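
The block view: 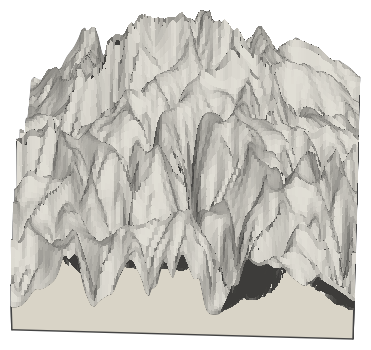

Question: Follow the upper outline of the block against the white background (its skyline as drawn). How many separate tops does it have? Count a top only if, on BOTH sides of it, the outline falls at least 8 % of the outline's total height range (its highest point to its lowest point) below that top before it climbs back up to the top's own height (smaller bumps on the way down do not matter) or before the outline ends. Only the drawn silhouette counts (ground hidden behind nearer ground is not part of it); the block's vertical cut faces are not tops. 2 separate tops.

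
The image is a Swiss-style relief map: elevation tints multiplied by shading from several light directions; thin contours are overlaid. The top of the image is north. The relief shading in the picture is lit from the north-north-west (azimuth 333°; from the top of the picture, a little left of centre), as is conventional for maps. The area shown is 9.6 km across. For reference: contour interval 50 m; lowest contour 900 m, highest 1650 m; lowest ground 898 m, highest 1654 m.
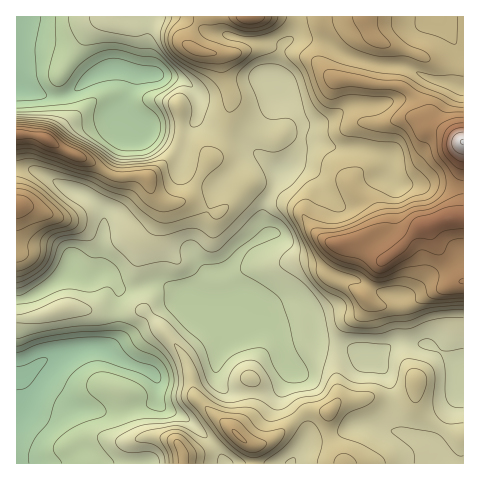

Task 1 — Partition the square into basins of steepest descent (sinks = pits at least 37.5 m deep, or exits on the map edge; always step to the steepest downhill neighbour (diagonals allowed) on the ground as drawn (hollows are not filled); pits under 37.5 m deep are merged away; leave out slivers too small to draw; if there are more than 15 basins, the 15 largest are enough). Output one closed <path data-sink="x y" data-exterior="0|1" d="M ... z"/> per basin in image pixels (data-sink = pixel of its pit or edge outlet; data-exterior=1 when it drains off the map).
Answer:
<path data-sink="17 375" data-exterior="1" d="M463 16l-257 0-9 6-7 16 0 8 5 4 22 3 3 3 12 41-11 48-16 22-14 27-8 7 35 12 30-30 8 0 16 7 25 16 13 21 11 11 13 6 23-3 15 14 12 5-5 5-6 15-9 15 3 6-3 10-19 14-8 17-1 27 2 30-9 13 0 20 8 21 9 11 118-1z"/><path data-sink="68 274" data-exterior="0" d="M108 172l-21 32-16 13-11 1-28-11-16 0 0 111 13 0 12-2 23-8 19 1 19 5 43-3 23 24 17 23 11 40 46 42 10 5 19-4 29-26 8-5 21 2 9-13-2-30 2-32 7-12 19-14 3-9-3-7 9-15 6-15 5-5-12-5-15-14-23 3-13-6-11-11-13-21-25-16-16-7-8 0-27 29-6 1-27-11-22 1-6-3-7-7-4-14-4-3-27 1z"/><path data-sink="17 85" data-exterior="1" d="M204 16l-187 0-1 117 27 4 17 11 31 14 22 14 32 0 4 3 1 9 5 8 7 6 17 1 6-3 6-6 14-27 16-22 11-48-12-41-3-3-22-3-5-4 1-12 6-12z"/><path data-sink="291 463" data-exterior="1" d="M319 410l-11 0-4 3-33 28-19 4 2 18 90 1-14-27-1-25z"/>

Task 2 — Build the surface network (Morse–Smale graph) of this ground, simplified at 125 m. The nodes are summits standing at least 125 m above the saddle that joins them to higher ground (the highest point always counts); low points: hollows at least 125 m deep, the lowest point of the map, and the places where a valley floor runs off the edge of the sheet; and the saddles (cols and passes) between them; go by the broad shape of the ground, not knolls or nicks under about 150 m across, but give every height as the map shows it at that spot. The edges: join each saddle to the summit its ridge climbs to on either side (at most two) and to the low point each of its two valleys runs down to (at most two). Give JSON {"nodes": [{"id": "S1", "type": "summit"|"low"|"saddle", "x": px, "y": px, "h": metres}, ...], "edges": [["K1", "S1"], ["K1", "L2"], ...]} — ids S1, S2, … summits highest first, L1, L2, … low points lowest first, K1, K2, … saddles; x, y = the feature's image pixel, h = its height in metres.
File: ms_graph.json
{"nodes": [
{"id": "S1", "type": "summit", "x": 463, "y": 143, "h": 1654},
{"id": "S2", "type": "summit", "x": 47, "y": 139, "h": 1491},
{"id": "S3", "type": "summit", "x": 249, "y": 17, "h": 1444},
{"id": "S4", "type": "summit", "x": 17, "y": 207, "h": 1435},
{"id": "S5", "type": "summit", "x": 238, "y": 437, "h": 1354},
{"id": "S6", "type": "summit", "x": 183, "y": 455, "h": 1317},
{"id": "L1", "type": "low", "x": 22, "y": 375, "h": 898},
{"id": "L2", "type": "low", "x": 18, "y": 85, "h": 919},
{"id": "K1", "type": "saddle", "x": 17, "y": 168, "h": 1224},
{"id": "K2", "type": "saddle", "x": 224, "y": 137, "h": 1184},
{"id": "K3", "type": "saddle", "x": 213, "y": 445, "h": 1160},
{"id": "K4", "type": "saddle", "x": 405, "y": 343, "h": 1109}],
"edges": [["K1", "S2"], ["K1", "S4"], ["K1", "L1"], ["K2", "S2"], ["K2", "S3"], ["K2", "L1"], ["K2", "L2"], ["K3", "S5"], ["K3", "S6"], ["K3", "L1"], ["K4", "S1"], ["K4", "S5"], ["K4", "L1"]]}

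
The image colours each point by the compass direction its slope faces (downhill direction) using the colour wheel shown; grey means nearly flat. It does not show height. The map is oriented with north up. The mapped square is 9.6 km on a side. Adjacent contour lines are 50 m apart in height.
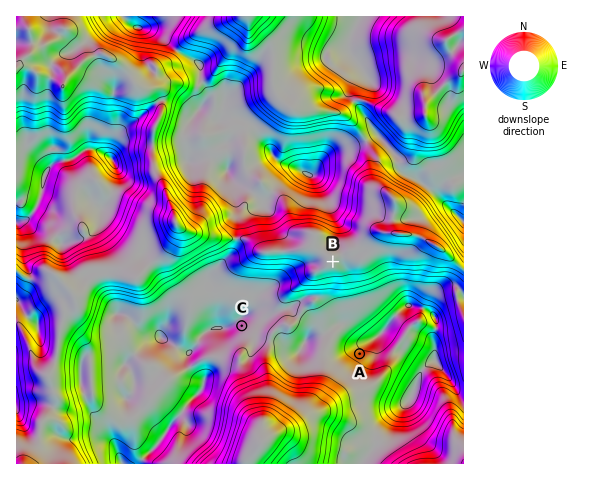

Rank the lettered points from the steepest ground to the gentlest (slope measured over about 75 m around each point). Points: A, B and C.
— A C B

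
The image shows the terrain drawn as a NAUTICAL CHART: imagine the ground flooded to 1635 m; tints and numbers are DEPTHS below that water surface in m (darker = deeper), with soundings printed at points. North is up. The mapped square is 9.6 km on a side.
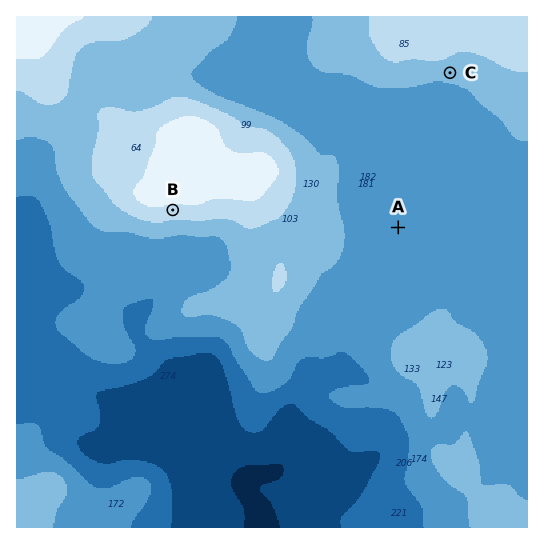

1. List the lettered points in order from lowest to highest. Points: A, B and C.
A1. A C B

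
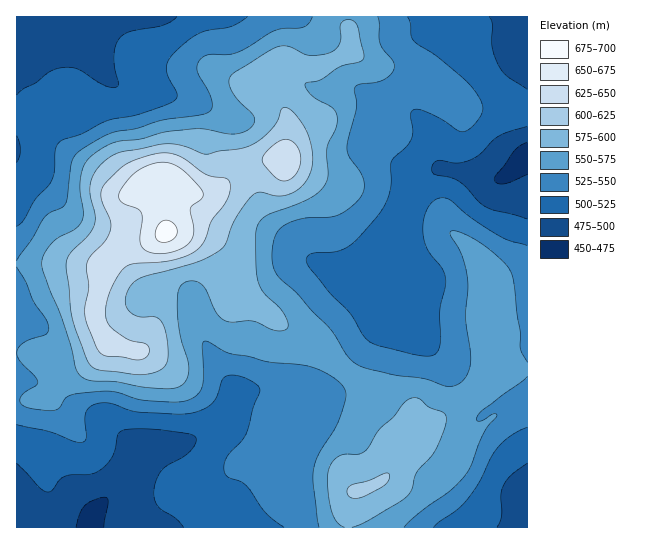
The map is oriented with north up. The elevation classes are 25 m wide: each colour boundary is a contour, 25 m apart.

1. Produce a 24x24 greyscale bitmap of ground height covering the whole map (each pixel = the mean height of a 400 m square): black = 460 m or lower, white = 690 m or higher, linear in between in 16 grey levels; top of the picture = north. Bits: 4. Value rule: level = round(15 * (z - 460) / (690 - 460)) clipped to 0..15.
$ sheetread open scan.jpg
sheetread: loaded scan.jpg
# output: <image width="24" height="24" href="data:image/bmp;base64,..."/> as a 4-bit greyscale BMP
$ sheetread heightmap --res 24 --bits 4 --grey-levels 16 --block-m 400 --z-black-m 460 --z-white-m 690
<image width="24" height="24" href="data:image/bmp;base64,Qk2WAQAAAAAAAHYAAAAoAAAAGAAAABgAAAABAAQAAAAAACABAAATCwAAEwsAABAAAAAAAAAAAAAAABEREQAiIiIAMzMzAERERABVVVUAZmZmAHd3dwCIiIgAmZmZAKqqqgC7u7sAzMzMAN3d3QDu7u4A////ACIhEiM0REV4h2VDMiIhEjM0RFV5mHZUMjMzIiM0RVV4mYdlMjNEMiI0RVVniJh2Q0RUMiMzRVVXeIh2VGZURFVERVVWd4h2ZWZmZ3dkRFVWZ3dmZmZ5qph1VWZmZVVWZmZ6u6hmZ3d1VERWZlaLuqhnd4dlRERWdlebqZh4iHZURERXdmibuZiIh2VERERXdmibu7qZh1RERERXZWeKvO7Kh1VUREVmVEZ5vN3KmHZlVDVUM0Vpzd3LqZh2VDRDIjRpvN3LqrqHVDMyETRXmruZqrqGVEMzITRFZ3iIiamGVUREMjMzRFVmeJmHVURUQzMzMzRXiIh2ZVVUMyMyM0VneIiHdlVEMiIiIzRVZ3d4dVRDMiIhIjNERWZ4dUQzIg=="/>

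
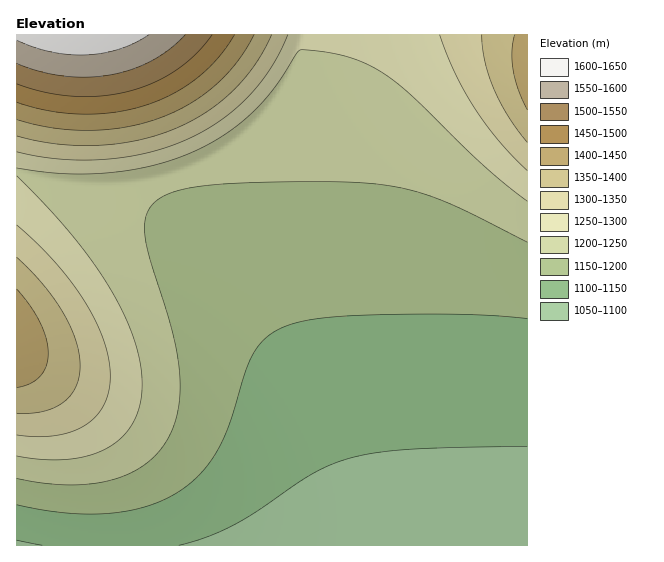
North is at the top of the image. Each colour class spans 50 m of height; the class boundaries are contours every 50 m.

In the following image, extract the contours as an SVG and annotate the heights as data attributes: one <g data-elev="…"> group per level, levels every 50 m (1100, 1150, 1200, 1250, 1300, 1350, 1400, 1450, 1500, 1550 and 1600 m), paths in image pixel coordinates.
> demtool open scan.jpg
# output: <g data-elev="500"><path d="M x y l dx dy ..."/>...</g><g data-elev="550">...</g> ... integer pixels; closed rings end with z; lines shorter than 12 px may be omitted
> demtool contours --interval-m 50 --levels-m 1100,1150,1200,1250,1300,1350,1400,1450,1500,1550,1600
<g data-elev="1100"><path d="M179 545l27-8 25-11 25-14 55-38 19-9 19-7 26-5 34-4 118-3"/><path d="M17 540l25 5"/></g><g data-elev="1150"><path d="M17 505l49 8 44 0 20-3 19-4 16-7 15-8 22-19 18-25 10-26 17-53 8-18 14-14 18-10 34-8 53-3 91-1 62 5"/></g><g data-elev="1200"><path d="M17 478l26 5 24 2 23-1 21-4 19-7 16-9 13-12 10-15 6-14 4-18 1-18-1-20-8-40-23-75-4-24 2-11 4-9 7-8 9-5 28-8 45-4 91-1 53 3 30 6 28 9 30 14 56 28"/></g><g data-elev="1250"><path d="M17 456l26 4 26-1 21-4 19-8 14-11 11-15 6-17 2-20-2-21-6-24-10-24-14-27-18-27-21-27-25-28-29-30"/><path d="M17 168l45 6 44-1 43-7 38-12 33-17 29-21 24-27 25-38 5-1 24 2 22 5 18 7 19 11 28 23 72 70 41 33"/></g><g data-elev="1300"><path d="M17 435l20 2 18-1 16-4 14-7 11-9 8-11 5-13 1-16-1-17-5-18-8-18-11-20-13-20-17-20-38-38"/><path d="M17 152l42 7 44 0 43-6 39-13 33-18 29-24 24-30 17-33"/><path d="M440 35l14 37 21 36 24 33 28 30"/></g><g data-elev="1350"><path d="M17 413l26-2 11-3 9-6 8-7 5-8 3-11 1-11-4-25-13-28-20-28-26-27"/><path d="M17 136l38 8 40 1 40-4 36-11 32-16 29-22 22-27 18-30"/><path d="M482 35l3 26 8 27 15 28 19 26"/></g><g data-elev="1400"><path d="M17 388l13-4 10-8 6-11 2-12-2-14-6-16-10-18-13-16"/><path d="M17 119l36 9 36 2 36-3 33-8 31-15 26-19 22-23 17-27"/><path d="M515 35l-3 17 1 19 6 20 8 19"/></g><g data-elev="1450"><path d="M17 102l32 9 32 3 32-1 30-7 28-11 25-16 21-20 17-24"/></g><g data-elev="1500"><path d="M17 84l28 8 28 4 28 0 26-4 26-9 22-12 20-16 17-20"/></g><g data-elev="1550"><path d="M17 63l22 8 24 5 24 1 23-2 21-5 20-9 18-12 16-14"/></g><g data-elev="1600"><path d="M17 40l17 7 17 5 18 2 17 1 17-2 16-4 16-6 14-8"/></g>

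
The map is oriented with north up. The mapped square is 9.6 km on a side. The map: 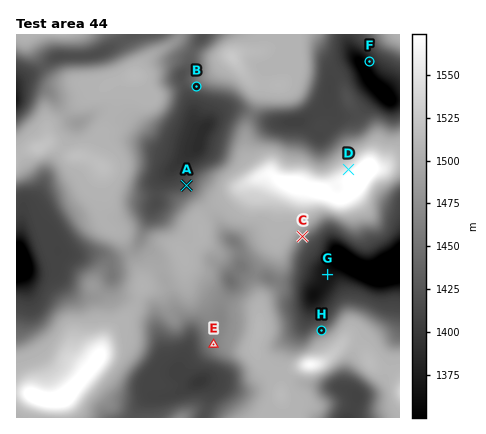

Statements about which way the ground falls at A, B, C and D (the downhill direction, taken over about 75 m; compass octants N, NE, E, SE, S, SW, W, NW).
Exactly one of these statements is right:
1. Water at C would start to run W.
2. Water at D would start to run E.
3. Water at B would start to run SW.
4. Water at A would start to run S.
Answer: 3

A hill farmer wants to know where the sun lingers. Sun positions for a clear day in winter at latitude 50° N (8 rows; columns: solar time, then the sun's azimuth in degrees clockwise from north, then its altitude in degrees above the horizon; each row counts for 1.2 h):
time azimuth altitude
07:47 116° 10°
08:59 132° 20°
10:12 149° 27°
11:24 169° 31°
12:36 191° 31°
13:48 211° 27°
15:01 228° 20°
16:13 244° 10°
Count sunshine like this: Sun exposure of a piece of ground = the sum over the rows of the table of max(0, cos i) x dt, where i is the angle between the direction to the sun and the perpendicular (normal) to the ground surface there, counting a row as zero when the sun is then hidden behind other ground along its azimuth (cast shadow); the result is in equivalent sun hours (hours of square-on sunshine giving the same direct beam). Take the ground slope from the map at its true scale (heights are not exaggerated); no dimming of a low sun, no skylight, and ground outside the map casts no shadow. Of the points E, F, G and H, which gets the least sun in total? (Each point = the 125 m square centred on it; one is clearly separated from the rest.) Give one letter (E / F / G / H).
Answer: H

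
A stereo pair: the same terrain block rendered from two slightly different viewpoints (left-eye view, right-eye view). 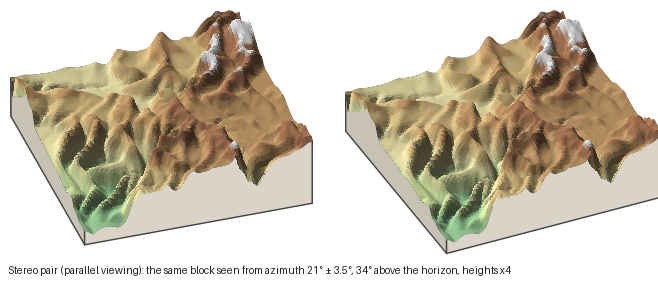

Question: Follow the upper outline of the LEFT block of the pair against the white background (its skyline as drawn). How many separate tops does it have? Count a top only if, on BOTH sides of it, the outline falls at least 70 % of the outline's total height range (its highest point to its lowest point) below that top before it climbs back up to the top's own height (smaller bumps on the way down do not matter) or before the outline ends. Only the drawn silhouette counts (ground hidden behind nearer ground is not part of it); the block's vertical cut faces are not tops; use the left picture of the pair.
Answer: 0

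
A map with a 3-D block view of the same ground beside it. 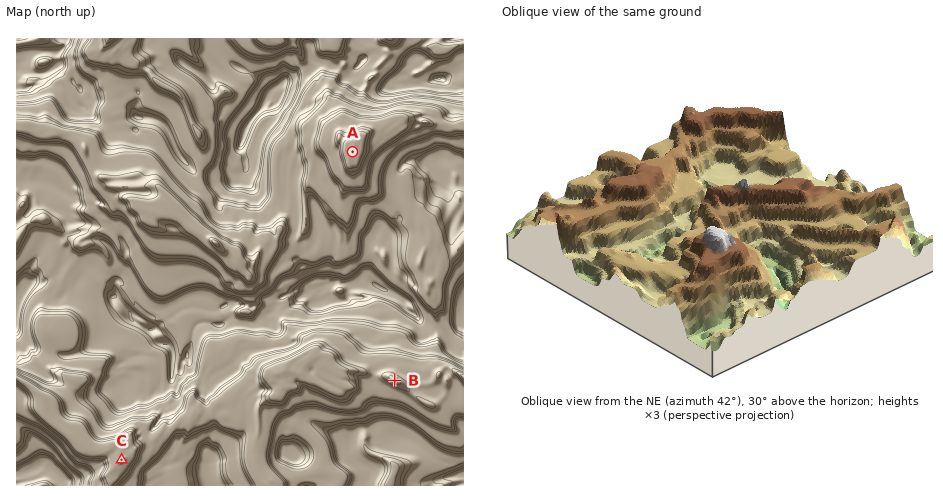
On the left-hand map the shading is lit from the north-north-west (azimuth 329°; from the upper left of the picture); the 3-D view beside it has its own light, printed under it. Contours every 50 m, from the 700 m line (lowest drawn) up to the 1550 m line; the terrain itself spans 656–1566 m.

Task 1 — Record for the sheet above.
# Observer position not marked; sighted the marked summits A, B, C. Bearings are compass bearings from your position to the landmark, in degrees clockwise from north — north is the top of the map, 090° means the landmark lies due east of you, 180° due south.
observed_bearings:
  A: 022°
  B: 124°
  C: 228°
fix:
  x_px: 289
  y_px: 309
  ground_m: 960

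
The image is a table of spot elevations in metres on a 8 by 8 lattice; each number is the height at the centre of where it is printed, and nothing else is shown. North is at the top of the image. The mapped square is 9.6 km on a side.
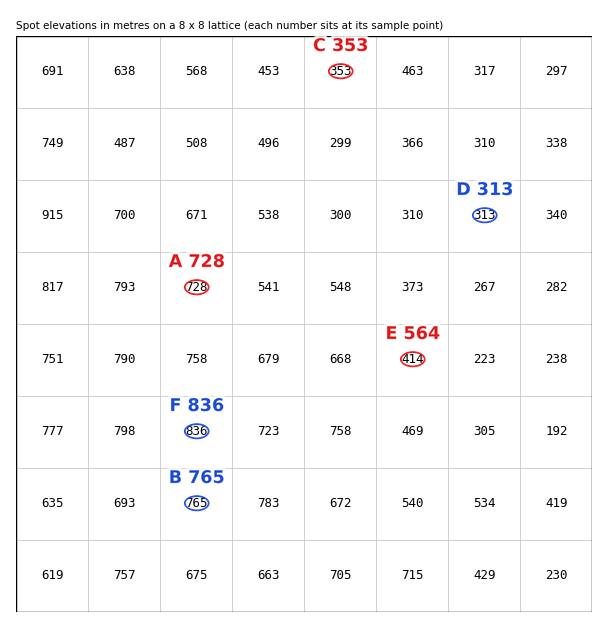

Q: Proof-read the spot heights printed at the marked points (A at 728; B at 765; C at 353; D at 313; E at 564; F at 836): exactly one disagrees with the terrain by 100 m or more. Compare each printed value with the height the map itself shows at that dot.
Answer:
E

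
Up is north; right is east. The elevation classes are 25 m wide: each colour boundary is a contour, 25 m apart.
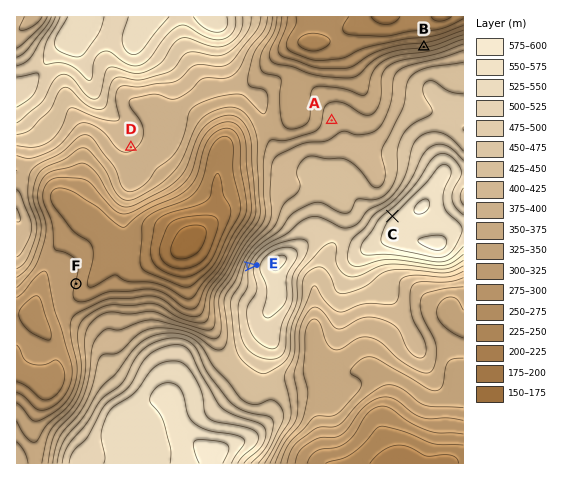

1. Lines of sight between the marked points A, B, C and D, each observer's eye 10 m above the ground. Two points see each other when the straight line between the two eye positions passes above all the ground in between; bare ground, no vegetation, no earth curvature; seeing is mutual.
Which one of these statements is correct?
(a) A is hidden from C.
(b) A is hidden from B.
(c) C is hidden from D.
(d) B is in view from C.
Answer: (b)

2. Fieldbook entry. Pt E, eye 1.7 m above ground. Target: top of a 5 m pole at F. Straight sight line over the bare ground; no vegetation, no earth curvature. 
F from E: seen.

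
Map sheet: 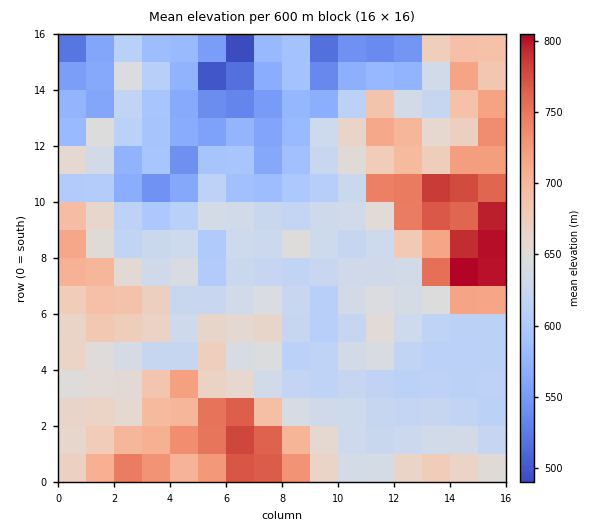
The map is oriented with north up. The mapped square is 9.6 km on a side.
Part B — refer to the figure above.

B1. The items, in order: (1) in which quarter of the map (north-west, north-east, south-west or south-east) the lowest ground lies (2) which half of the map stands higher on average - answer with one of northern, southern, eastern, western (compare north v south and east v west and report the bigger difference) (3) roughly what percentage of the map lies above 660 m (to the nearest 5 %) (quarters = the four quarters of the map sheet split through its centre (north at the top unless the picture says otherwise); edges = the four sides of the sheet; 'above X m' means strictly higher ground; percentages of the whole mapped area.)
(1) The lowest point lies in the north-west quarter of the map.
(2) The southern half stands higher on average than the northern half.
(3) About 35 % of the map lies above 660 m.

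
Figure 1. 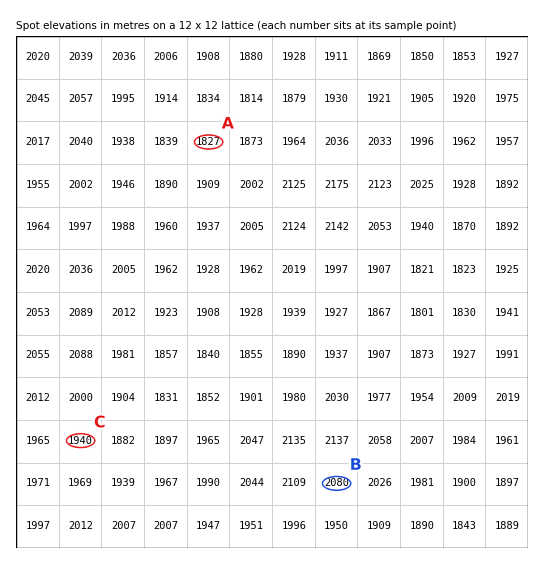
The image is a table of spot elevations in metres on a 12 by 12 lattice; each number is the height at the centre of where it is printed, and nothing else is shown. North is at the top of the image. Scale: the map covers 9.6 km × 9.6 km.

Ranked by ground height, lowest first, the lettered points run A C B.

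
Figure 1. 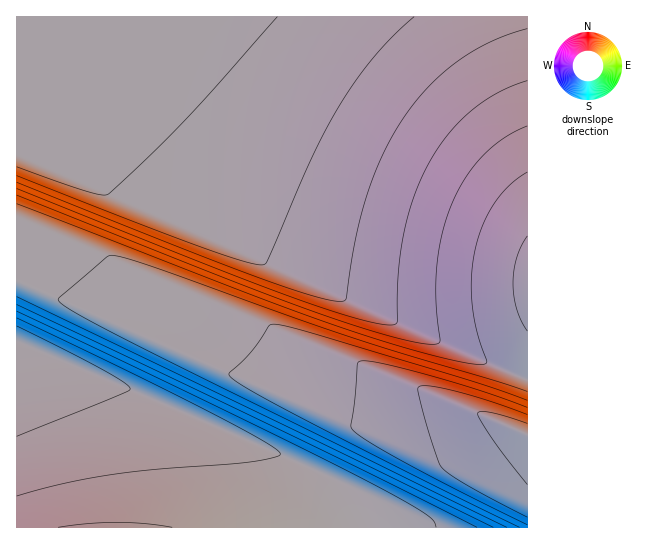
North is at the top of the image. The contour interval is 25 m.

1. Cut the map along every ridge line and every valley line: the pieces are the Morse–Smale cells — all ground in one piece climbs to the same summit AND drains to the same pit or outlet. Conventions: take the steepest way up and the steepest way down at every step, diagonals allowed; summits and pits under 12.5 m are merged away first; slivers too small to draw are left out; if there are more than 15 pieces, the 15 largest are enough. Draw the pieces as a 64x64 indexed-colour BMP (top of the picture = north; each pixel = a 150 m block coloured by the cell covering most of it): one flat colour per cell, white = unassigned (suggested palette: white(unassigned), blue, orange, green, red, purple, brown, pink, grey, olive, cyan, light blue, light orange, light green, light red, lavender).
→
<image width="64" height="64" href="data:image/bmp;base64,Qk12CAAAAAAAAHYAAAAoAAAAQAAAAEAAAAABAAQAAAAAAAAIAAATCwAAEwsAABAAAAAAAAAA////ALR3HwAOf/8ALKAsACgn1gC9Z5QAS1aMAMJ34wB/f38AIr28AM++FwDox64AeLv/AIrfmACWmP8A1bDFAEREREREREREREREREREREREREQzMzMzMzMzMzMzMzMzRERERERERERERERERERERERERDMzMzMzMzMzMzMzMzNEREREREREREREREREREREREREMzMzMzMzMzMzMzMzM0REREREREREREREREREREREREQzMzMzMzMzMzMzMzMzRERERERERERERERERERERERERDMzMzMzMzMzMzMzMzNERERERERERERERERERERERERDMzMzMzMzMzMzMzMzM0REREREREREREREREREREREREMzMzMzMzMzMzMzMzMzREREREREREREREREREREREREMzMzMzMzMzMzMzMzMzNERERERERERERERERERERERDMzMzMzMzMzMzMzMzMzM0REREREREREREREREREREQzMzMzMzMzMzMzMzMzMzMzREREREREREREREREREREMzMzMzMzMzMzMzMzMzMzMzNERERERERERERERERERDMzMzMzMzMzMzMzMzMzMzMzM0REREREREREREREREMzMzMzMzMzMzMzMzMzMzMzMzMiRERERERERERERERDMzMzMzMzMzMzIiIiMzMzMzMzIiJEREREREREREREQzMzMzMzMzMzMiIiIiIiIjMzMiIiIkRERERERERERDMzMzMzMzMzMyIiIiIiIiIiIiIiIiIiREREREREREQzMzMzMzMzMzIiIiIiIiIiIiIiIiIiIiJEREREREREMzMzMzMzMzMyIiIiIiIiIiIiIiIiIiIiIkREREREQzMzMzMzMzMzMiIiIiIiIiIiIiIiIiIiIiIiREREREMzMzMzMzMzMyIiIiIiIiIiIiIiIiIiIiIiIhFERERDMzMzMzMzMzMiIiIiIiIiIiIiIiIiIiIiIiEREUREMzMzMzMzMzMzIiIiIiIiIiIiIiIiIiIiIiIhERERRDMzMzMzMzMzMyIiIiIiIiIiIiIiIiIiIiIiIREREREzMzMzMzMzMzIiIiIiIiIiIiIiIiIiIiIiIhERERERETMzMzMzMzMyIiIiIiIiIiIiIiIiIiIiIiIRERERERERMzMzMzMzMiIiIiIiIiIiIiIiIiIiIiIiEREREREREREzMzMzMyIiIiIiIiIiIiIiIiIiIiIiIhERERERERERETMzMzMiIiIiIiIiIiIiIiIiIiIiIiIRERERERERERERMzMzIiIiIiIiIiIiIiIiIiIiIiIiEREREREREREREREzMyIiIiIiIiIiIiIiIiIiIiIiIRERERERERERERERETIiIiIiIiIiIiIiIiIiIiIiIiERERERERERERERERERIiIiIiIiIiIiIiIiIiIiIiIhEREREREREREREREREREiIiIiIiIiIiIiIiIiIiIiIRERERERERERERERERERESIiIiIiIiIiIiIiIiIiIiERERERERERERERERERERERIiIiIiIiIiIiIiIiIiIhEREREREREREREREREREREREiIiIiIiIiIiIiIiIiIhERERERERERERERERERERERESIiIiIiIiIiIiIiIiIRERERERERERERERERERERERERIiIiIiIiIiIiIiIiIREREREREREREREREREREREREREiIiIiIiIiIiIiIiIRERERERERERERERERERERERERESIiIiIiIiIiIiIiERERERERERERERERERERERERERERIiIiIiIiIiIiIiEREREREREREREREREREREREREREREiIiIiIiIiIiIiERERERERERERERERERERERERERERESIiIiIiIiIiIiERERERERERERERERERERERERERERERIiIiIiIiIiIiEREREREREREREREREREREREREREREREiIiIiIiIiIiERERERERERERERERERERERERERERERESIiIiIiIiIiERERERERERERERERERERERERERERERERIiIiIiIiIiEREREREREREREREREREREREREREREREREiIiIiIiIiERERERERERERERERERERERERERERERERESIiIiIiIiERERERERERERERERERERERERERERERERERIiIiIiIiEREREREREREREREREREREREREREREREREREiIiIiIiERERERERERERERERERERERERERERERERERESIiIiIiIRERERERERERERERERERERERERERERERERERIiIiIiIREREREREREREREREREREREREREREREREREREiIiIiIRERERERERERERERERERERERERERERERERERESIiIiIRERERERERERERERERERERERERERERERERERERIiIiIREREREREREREREREREREREREREREREREREREREiIiIRERERERERERERERERERERERERERERERERERERESIiIRERERERERERERERERERERERERERERERERERERERIiIREREREREREREREREREREREREREREREREREREREREiIhERERERERERERERERERERERERERERERERERERERESIhERERERERERERERERERERERERERERERERERERERERIhEREREREREREREREREREREREREREREREREREREREREhERERERERERERERERERERERERERERERERERERERERERERERERERERERERERERERERERERERERERERERERERER"/>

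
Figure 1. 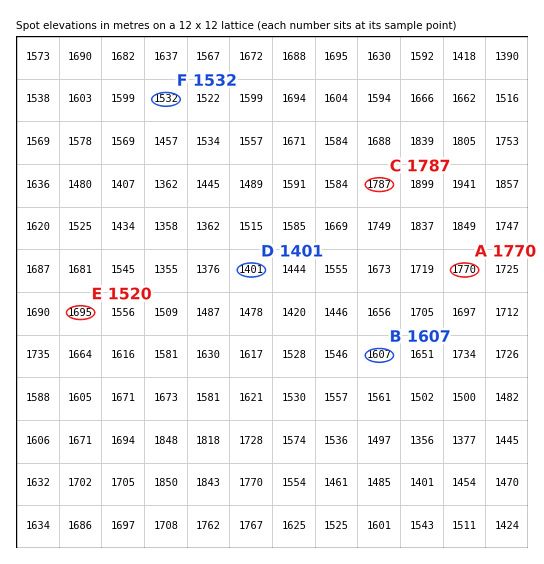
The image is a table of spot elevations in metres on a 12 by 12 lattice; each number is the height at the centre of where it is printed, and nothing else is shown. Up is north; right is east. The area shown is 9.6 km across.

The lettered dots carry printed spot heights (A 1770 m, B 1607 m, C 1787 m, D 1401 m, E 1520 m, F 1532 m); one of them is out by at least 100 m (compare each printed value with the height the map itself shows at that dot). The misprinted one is E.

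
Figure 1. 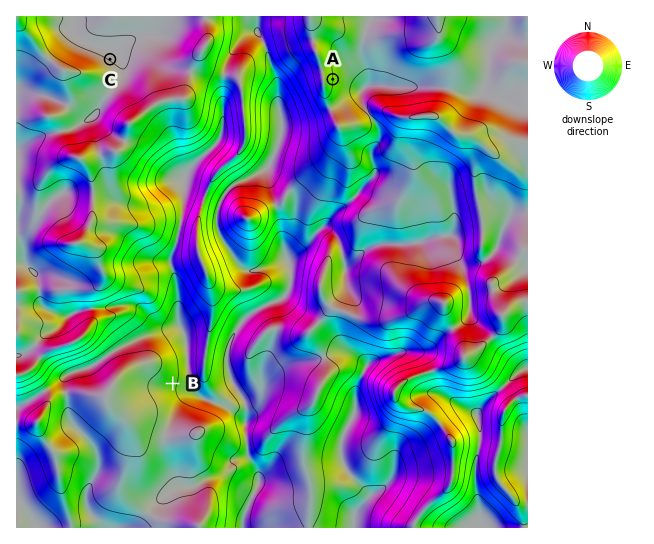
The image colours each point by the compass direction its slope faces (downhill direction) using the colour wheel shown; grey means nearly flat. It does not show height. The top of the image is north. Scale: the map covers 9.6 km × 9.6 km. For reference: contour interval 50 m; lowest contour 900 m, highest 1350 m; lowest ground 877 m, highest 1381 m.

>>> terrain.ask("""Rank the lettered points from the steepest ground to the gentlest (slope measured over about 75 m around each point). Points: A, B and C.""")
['A', 'B', 'C']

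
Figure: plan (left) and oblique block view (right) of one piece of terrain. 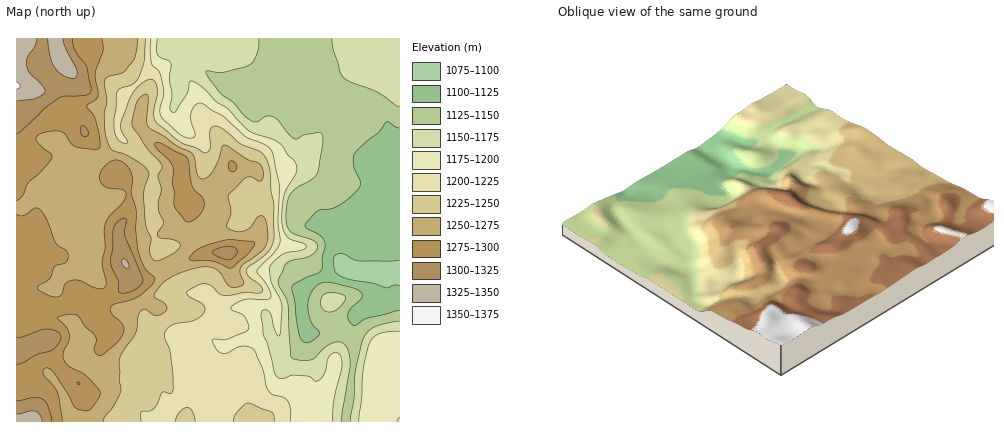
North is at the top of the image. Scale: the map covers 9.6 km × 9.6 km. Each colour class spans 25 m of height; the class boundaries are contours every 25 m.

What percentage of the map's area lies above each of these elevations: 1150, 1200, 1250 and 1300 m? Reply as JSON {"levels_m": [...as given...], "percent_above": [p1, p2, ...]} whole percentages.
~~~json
{"levels_m": [1150, 1200, 1250, 1300], "percent_above": [77, 59, 38, 6]}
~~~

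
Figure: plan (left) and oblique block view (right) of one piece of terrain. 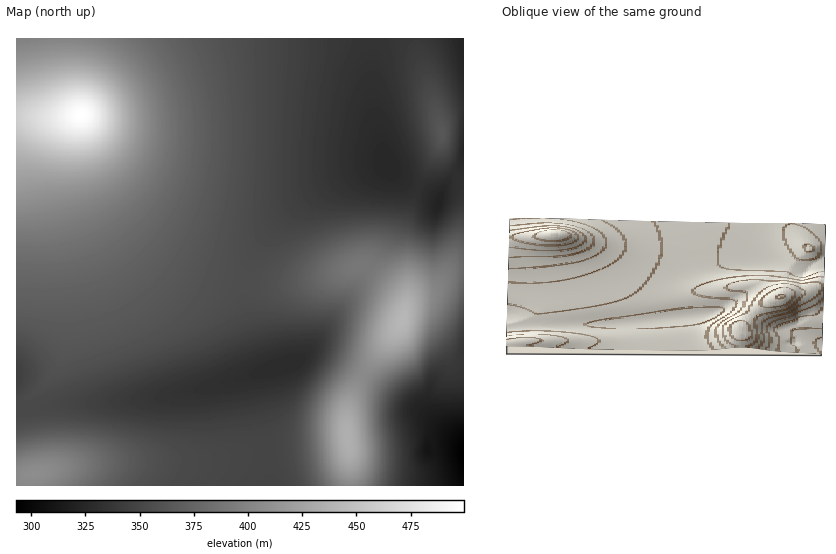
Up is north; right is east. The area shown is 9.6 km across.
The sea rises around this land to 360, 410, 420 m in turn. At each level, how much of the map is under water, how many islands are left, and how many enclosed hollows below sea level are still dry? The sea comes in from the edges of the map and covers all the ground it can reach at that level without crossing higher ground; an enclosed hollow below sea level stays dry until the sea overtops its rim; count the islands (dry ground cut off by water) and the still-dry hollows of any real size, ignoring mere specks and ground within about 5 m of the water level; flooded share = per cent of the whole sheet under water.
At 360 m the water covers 51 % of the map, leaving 0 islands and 0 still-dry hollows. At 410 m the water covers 89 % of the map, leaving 2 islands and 0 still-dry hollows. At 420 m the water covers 92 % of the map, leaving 2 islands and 0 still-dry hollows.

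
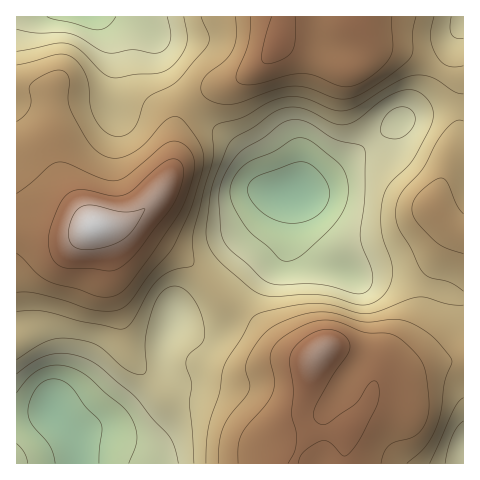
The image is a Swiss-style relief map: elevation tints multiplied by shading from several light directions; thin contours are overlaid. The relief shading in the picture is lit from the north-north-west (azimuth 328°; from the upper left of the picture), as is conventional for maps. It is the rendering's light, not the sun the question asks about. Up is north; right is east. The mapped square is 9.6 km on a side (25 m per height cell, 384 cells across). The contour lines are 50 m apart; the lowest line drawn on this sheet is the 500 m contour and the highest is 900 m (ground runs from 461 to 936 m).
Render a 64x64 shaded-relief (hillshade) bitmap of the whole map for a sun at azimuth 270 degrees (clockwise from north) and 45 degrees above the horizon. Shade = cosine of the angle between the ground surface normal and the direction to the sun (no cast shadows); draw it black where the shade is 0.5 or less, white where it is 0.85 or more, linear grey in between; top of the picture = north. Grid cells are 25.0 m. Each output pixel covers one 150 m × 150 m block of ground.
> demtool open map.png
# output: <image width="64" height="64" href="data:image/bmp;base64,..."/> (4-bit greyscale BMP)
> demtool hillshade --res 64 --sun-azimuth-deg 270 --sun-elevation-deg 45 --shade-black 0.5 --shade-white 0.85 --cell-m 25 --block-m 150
<image width="64" height="64" href="data:image/bmp;base64,Qk12CAAAAAAAAHYAAAAoAAAAQAAAAEAAAAABAAQAAAAAAAAIAAATCwAAEwsAABAAAAAAAAAAAAAAABEREQAiIiIAMzMzAERERABVVVUAZmZmAHd3dwCIiIgAmZmZAKqqqgC7u7sAzMzMAN3d3QDu7u4A////AHd2ZmeKvMu6qqqrvN7u7cu6qqqpiImamHdmZmdlVERWd2ZmeJq8y7qqqqu83u7ty7qqqqmYiZmYh2Znd3VDM1Z3ZmZ4mru7uqu6q7zd7u3LuqqqqpmZmZmHZneIdUIiRXdmZ3iau7u7u7u7vM3u7cu6qqqqmZmZmYd3eIh2QhI0ZmZ3iZqru7u7u7u7zd7dzLuqqqqZmZmZh3d4iIZCETRmZniZqqq7u8zLu7vM3d3Mu7uqqpmZmZmId3iIhkIRNGZniZqqqqu7zMu6qrzN3My7u7uqmZmZmZiIiIiHUyI0VWeJqrqqq7vMzLqqq8zMy7u7u7qZiJmZmYiIiIdTIkVVV4mru7u7u8zLqpmrvMzLu7zMupmIiZmZmIiIh1QzVkVWiau7u7u7zMupmaq8zLu7vMzLqYiImqmYiIiHVDRWRFaJq7u7u7u7upmZqrzMu7u8zMuph3iaqpiIiIdURWdEVnmru7vMy7qpmZmqu8zLu7zNzLmHd4mqmYiIdlVFd0RGeaq7u8zLqZiJmqq7zMu7vM3cuodniaqZiIh2ZVZ4REV4mqu7zMuoiImqqqvMzLu8zNy6l2Z4mqmIh3ZmZ4hUVWiaqru8upd3iaqqq7zMzMzMzMuYZmeZmYiHdmZniVVWeImqq7u6h2eJqqqqvMzMzMzMy6h2Z4mZiHd2ZneJZmZ4iZqqu6l2Zomqqqq7zMzMzMzLqYZmeJmId3dnd4l3d3iJmaqqqXZWeaqqqqu8zMzMzMu6h2ZniYh3d3d3iIiIiJmZmqqYdVV4qruqqrvMzMu7u7qHZWeJiHd3d3iImIiJmZmZqphlRWiau7uqq7zLu7u7qYZVV4mYd3d3iIiZmZmaqZmZh2RFZ5q8y6qqq7u6qqqpdlRXiZmIiIiIiJmZmqqqqZh2VDRXmrzLqpmqqqqqqZh2VFeaqpiIiIiJiJmaqqqpmHZDM1eavMupmZmZmZmZh2VVaKu6qZiIiZmJmaqqqqmYdUMjV5q8y6mIh4iJmZiHZlZ5q8u6mZiZmZmaqqqqqph1MiNGiry6mId2Z4iZiId2Z4q8zLqpmZmZmaqqqZqqmHVCI0aKu6mHdmZmeJmYiHd4m8zMu6qZmZqqq7qpmZqYdkMjRomqmHdmZWZ4mZmIiImrzMzLuqmZqqq7uqmZmZmGVDNGeJmHZmZmZniZmZmImavMzMu7qpmqqru7qZmZmIdUM0V4iHZlZmZneJmZmZmau8zMzLuqqaqru7u6mYiIh2VERWd2ZVVmZ3eImZqqmZq7zMzMu7qqqaq7zLupiIiHZURFVmVUVWZ3d4iZmqqqqrvMzMzLuqqZqrvMy7qYiHdlRERFVERFZ3d4iJmaqqqqu8zMzMu7qpmqu8zMupiHd2VERERDNEVnd3iIiZqru7u7zMzMy7qpmaqrzMzLqYh3dlRDMzMzRWZ3d4iJmqu7u7zM3czLuqmZqqu8zMupiIh3ZUMyIiM1VmZ3eImaq7u7vM3d3MuqmYiqq7zMy5iIiIh2UyIREjRWZmd4iZqrzMzMzd3dy6qYd5qqvMy6mHiJmZdkIQABI0VmZ3iJmqvMzMzd3d3LqYdmmqq7y7qHeIqqqXUxAAASRVZniJmaq8zN3d3d3cuph2aaqqu7qYd4mru6hjEAAAI0VneImZq7zM3dzM3dzLmHZpmqqqqYd3iavMuXUgAAATRWd4iJmrvMzd3MzMzMuodmmaqqqZh3iJvMy6hjEAAAJFZ3iImau8zM3Mu7zMzKl3aZqqqZiHeIm7zMuXQgAAAjVneIiJq7u8zMu6u8zMuod5mqmZiHd4iavMy6hTEAACNWd3d4mru7vMy6qrvN3KmHmZmZmHd3iJq7zMqWQhARJFZ3d3iKu7u7u6qaq83cuYiamZmId3d4mrvMy5dDIiI0Vnd3d4q7u6qqqZmrzd26iKqpmYd2Zniau8zLl1QzNEVmZ3d3iru6qpmZmZrN3cqYqqmZh2ZmeJq7zMqXVERVZmZmZniau7qZiImZmr3dy5iqqpmHZVZ4mrvMupdlVmd3ZmZmeJq7uph3eIiavN3LmaqqmYdlVniau8y6mHZneHd2VVZ4mru6l3ZniJm83dupqqqZdlVWeJq7u7qYd3iIh3ZVVniau7qHZVZ4ibzdy6mqqph2VWZ4mqu7upmIiZmHdlVWeJq7uodVRWeJrM3LqaqqmHZVZ3iaq7uqqZmaqYh2VWZ4mru6h1Q0VomrzMupqqqYdlVmeJqqqqqqqqqqmHdmZniau6qXVDNFeKu8uqmqqpl2VVZ4mqqqqqu7u7qph3ZmeJqrqphlMzRnmru6maqqqYZVVniZqZmqu7u7u7qph2Z4maqqmHZENFaJqqqZqqqphlRFeJmZmau8zLu7u7qYd3iJqqqph2VERnmZmZmqqqmGVEVomZmZq8zMu7vMy6mHeImaqpmIdlRVeIiImZqqqYZERXiZmYmrzcy7u83cuph3iJmZmZmHZVVnd3iZmaqphlRGeJmYiavN3Lu7zd3LmHd3iZmZmYdlVWZmZ4mZmqmGVFaJmZiJq83cu7vN7duph3eJmZqZh2VVVVVniZmZmYdVZ4mpmZmrzdy7u83u3KmHd4maqpmHZVVVVVeIiImZh2Z4mqqZmavN3Lu7ze7cuYd3iZqqmYdlVVVVVniIiIiHd4mqqpmaq83cu6vN3dy5h3eJqqqYdmVWVVRWd3d3d3d3iru6qqq83dy6q83d3LqId4mqqph2ZmZlVEVn"/>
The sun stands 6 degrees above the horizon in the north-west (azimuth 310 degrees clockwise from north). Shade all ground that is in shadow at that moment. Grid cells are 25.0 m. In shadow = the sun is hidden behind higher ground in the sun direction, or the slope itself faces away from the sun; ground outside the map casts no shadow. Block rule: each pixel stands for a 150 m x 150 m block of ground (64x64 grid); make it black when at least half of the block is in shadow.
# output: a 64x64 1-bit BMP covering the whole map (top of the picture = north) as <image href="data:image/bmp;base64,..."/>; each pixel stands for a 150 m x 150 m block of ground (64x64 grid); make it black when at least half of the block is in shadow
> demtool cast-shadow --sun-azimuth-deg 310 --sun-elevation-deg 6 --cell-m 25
<image width="64" height="64" href="data:image/bmp;base64,Qk0+AgAAAAAAAD4AAAAoAAAAQAAAAEAAAAABAAEAAAAAAAACAAATCwAAEwsAAAIAAAAAAAAA////AAAAAAAAAAAAAAAA/wAAAAAAAAD/AAAAAAAAAP8AAAAAAAAAfwAAAAAAAAB/AAAAAAAAAD8AAAAAAAAAP3wAAAAAAAAf/4AAAAAAAB//gAAAAAAAH/+AAAAAAAAe/4AAAAAAAAz/gAAAAAAAAP+AAAAADgAA/wAAAAAOAAD/AAAAAAYAAH4AAAAAAAAAHAA/AAAAAAAAAH+AAAAAAAAA/8AAAAAAAAH/wAAAAAAAD//gAAAAAAAP/+AAAAAAAAf/4AAAAAAAA//gAAAAAAAD/+AAAAAAAAH/8HAAAAAAAf///AAAAAAA///8AAAAAAD///4AAAAAAP///gAAAAAA///+AAAAAAD///4AAAAAAH///gAAAAAAP//+AAAAAAAf//4AAAAAAA///gAAAAAAB///AAAAAAAD//8AAAAAAAP//8AAAAAAAf//4AAAAAAB///wAAAAAAD///AAAAAAAH//+AAAAAAAP//4AAAAAAAf//wAAAAAAAf//B+AAAAAA//8/8AAAAAD//n/4AAAAAP/+//gAAAAAf/z//AAAAAB//P/8AAAAAD/4//wAAAAAH/h/+AAAAAAP8D/4AAAAAAfgH/gAAAAAAcAH8AAAAAAAAAPgAAAAAAAAAcAAAAAAAAAAAAAAAAAAAAAGAAAAAAAAAA8AAAAAAAAAHwAAAAAAAAAfA=="/>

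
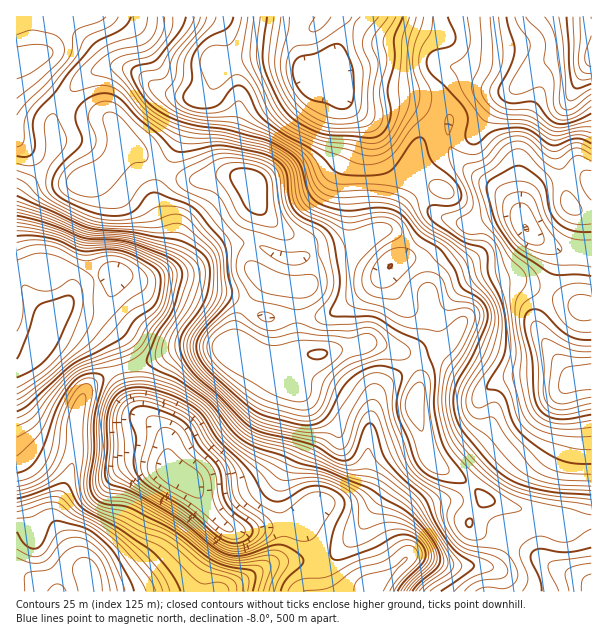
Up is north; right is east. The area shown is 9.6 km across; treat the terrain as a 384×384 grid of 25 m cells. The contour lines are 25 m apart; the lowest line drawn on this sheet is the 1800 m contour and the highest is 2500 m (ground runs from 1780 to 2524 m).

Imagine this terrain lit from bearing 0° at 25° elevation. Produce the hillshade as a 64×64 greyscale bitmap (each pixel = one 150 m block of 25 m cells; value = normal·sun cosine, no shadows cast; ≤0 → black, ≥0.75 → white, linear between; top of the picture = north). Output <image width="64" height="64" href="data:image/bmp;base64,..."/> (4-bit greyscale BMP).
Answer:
<image width="64" height="64" href="data:image/bmp;base64,Qk12CAAAAAAAAHYAAAAoAAAAQAAAAEAAAAABAAQAAAAAAAAIAAATCwAAEwsAABAAAAAAAAAAAAAAABEREQAiIiIAMzMzAERERABVVVUAZmZmAHd3dwCIiIgAmZmZAKqqqgC7u7sAzMzMAN3d3QDu7u4A////AImYd4iJmaqqqZmqu6l3ZmZmZniIis3u3MzMy7qZh3iZiZmIiJmaqqqqmqvMypdmZmZmZ3eJze7cy8y7qYiIiJmrupiZqqqru6qqve/+yYd3d3ZlVWes7tuqqqmId4iau7zLqaq7u7u7qqve///9uZmIh2VVVnq7mGZmZneImrvMu7uqq7y7zLurze////7bqqmYdVVVZnZUMzRWeJqru7uqqqu8zMzMzMze///+7dy6qZiHZmVUMiMzRWeJqqqqqpmZq83d3d3N3u/+3KqqqqqZmZh2ZUIRI0VniJmamZmqqZms3u7t3N7v/+2oZmeImZmZmYdlQiI1eIiIeIiZmZrLqrze/+3d7//+2oVERWeImZqph1RDNFeZmHd3iZmaq93MzM3v7u7//+25dVVVZmeImZh2VERFeJmYeImrvMzM7u3bu87v///+26h2ZmZmZmd2VVZVREVmeImavN3u7u3u7cuZrN7/7ty6mHd3d2ZURDIiNFVEMzRXirzd7u7u7szdypd5vd3MupiHd3d3ZlMhEAE0VUMzNGirzd3N3d3du7u6l2eaupmYd2ZmZlVlQyEAE1VVVERXmrzMu7u7u7uqqqqXZnmYiId2VURERERDIRElZ2ZlVomrzMuqqqqqq6qqmZh3eIh3h3ZUMyIiIiIiM0Z4d2Z4mrvLuqqrqqqqqqmZmIeIiId3dlQyIhERESNGZnh3Zniau7upq7u7u7u6qpmIiImZiHdmVDMhAAAAE1d3d3dmeJq7u6mru8zMu7uqmZh3iJmHZVREMyEREREjV4d3d2Z4mqu7qqq7zd3My7qqmHZniHZDMzMiERIiMzRXd2Z3ZniZqruqqqvN3d3Mu7qoZVVVQyIRERESMzRFVWZ3ZneIiImZqqqpqrzd3czMu7l1MyIRERAAABNFVmd3ZndmeJmYiIeJqqmZqrvMzd3My5ZCEAAREAABNGd4iIh2d3d4mqmHdmeaqZmJmqu83d3dyWMhEiIhABJGeImZh2ZmZmeKqodlVnmZmIiJmZrN3u/sl2VEMzIRJGeIiIiHZVVEVniql2VVZ4iIiId3iavN7+3LqYZVQzNXiIiIiHdlVDNFaJqXVVVmeImYdlWJmrzd3d3LqHdlVniImamZmZh2VFeImZhlVmd4mZdlRIiZqru8zMu6mIiZmZmru7u7u6mIiaqpmXZWZ4mZhlREeImZqqq6q7u6q7y6q8zMu8zczLu7u7qpl2VniZl2VVV4iZmZmqqqvMu83dy8y7u7vMzM3MzLuqqpdmeJmGZmZoiIiZmZqqvMy7zN3MupiJmZq7zNzLqpmqqYiJh3Znd3iHd4mYmqq7u7q7zMuXZmd3Z5q8zLqZmavMuqmHZ3iIiYdmeIiZqqqqqqqqqYZmZmZmeau7upmJm83cuXZ3iZmph2ZniJmqqpmaqZmId3d3h3d4mruqmZmavMyph3iaq7iHd3d4mZmYiJmZmHd3iZqpmIiJmqqqqqmru6mImaq7uIiId3eIh3ZWd3iHd4maq7qpmIeImqq7qqqZmZqqu7u3eIh1VWZUMiI1VmeImqqqqpmZh2eJmqqqqpiavMy7u6ZndkMiEQAAACNFVnmqqYiImZmHZWeJqrvLqZvN3LqZlUQyEAAAAAABJERFeJiHZ3iZmZhlVom83d3Lu83KmHdzIQAAAAAAABNFVEVndmZ4mquqqYdnm97t3MzMy6h2VVIQAAAAAAASRVVVVmZlVoq83MzMupq83cuqq7uphmVVUAAAAAESI0VmVVVmZmZoq97u3M3dzMu6l3eaqYh2ZVZxAAABNFVVZmZUVWd3d4mrze3dzd3dypdlZ5qYd3d3eJMzIjNVZ3d3dlRFZ3d4iZq8zdzM3dy5hlZ4mYdmd4iZpVVlVmd3iHdmZVZnd4iJmZvMzMzMzKmHiZqZdmZniaqVZ4iIiIiId2d3iHd4iZmZmru7zMu6mZmrqYdmZmd4mYVnmqqpmIiHeJqqmZq7y6qqqqq7u6mZmruYZWZ3ZmeIdWeau7qoiIiJq7u7zd7t3Luqqqu7qZmaqYZVZ3dmVndlZ4qruqmIiJq7zN3v///+3Mu7vMy6mZmYdlVmdmVVZUeIiZqpmYiZqrzN7v/////u3d3d3MupmZh2ZlVVREMzOImIiIiImZq8zN7v/////+7v/u3Mu6qZmIh2VDMzMhI4iIiIiIiavN3e7//+7u7u7u7u7curupmZmIZDIjMxETeIiIiIiavN3u7//tzMzd3d3MzLqZqqqYiIdkMjNEMiR2Z4mZmqvM3d3u3cuqq7zMy7q6qYiaqZiHdlRDRWZUNHZWeaq7vMzMu7uquqqqu7y6mZmYiImZiHdmZlVWeHZEdlVoqrzMzLqIiImqqqqru6mYiYiIiIiHd3iIh2d4h1R2ZWeKu8y6l3d3iaq7uqqqmZmImZmYd3d4iaqZh3iIZHdmVWiauphmd4iZmquqqZmImZiJmZh3d4iZqqqYeIhkh3ZVVniIdVV3iJmJmqmYh3iZiHiZmIiJmZmZmpmIiHaZiHZmZmZURWZneIiJmIh2Z4iHd4iImaqpmYiZmZiIiKqqmHdmVVVVVVVmd4iIh3ZmZ3iIiImaqqmZiIiJiIiZqqqph2VWZmZlVFZneIiId3ZmeJmZmaqZmYiIiIiIiImqqql2ZmZ3d3dlVmd4iIiIh3d5mqqqqZiIiIiHd3eIiJmZmHZmZniIiHZmd3iIiImYd3mqqqqZiIiIiId3d4iI"/>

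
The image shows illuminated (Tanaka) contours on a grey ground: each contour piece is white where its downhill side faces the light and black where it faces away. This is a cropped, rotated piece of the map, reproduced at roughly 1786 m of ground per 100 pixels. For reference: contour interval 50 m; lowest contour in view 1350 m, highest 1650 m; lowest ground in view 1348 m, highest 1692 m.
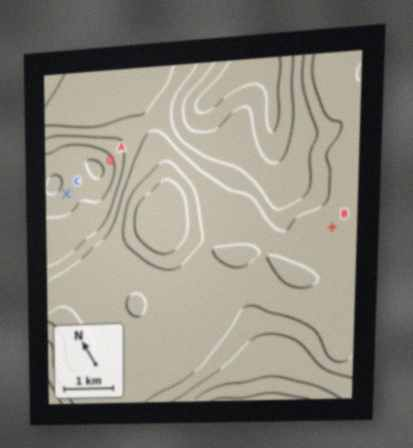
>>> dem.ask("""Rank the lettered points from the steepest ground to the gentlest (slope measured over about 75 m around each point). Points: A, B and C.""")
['A', 'C', 'B']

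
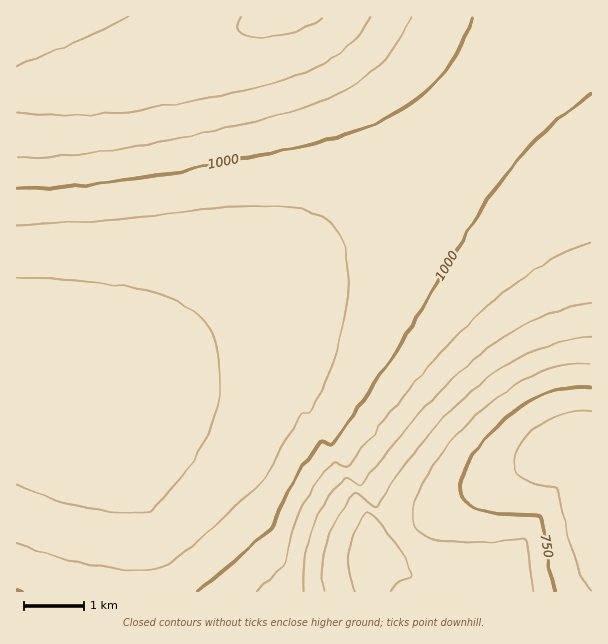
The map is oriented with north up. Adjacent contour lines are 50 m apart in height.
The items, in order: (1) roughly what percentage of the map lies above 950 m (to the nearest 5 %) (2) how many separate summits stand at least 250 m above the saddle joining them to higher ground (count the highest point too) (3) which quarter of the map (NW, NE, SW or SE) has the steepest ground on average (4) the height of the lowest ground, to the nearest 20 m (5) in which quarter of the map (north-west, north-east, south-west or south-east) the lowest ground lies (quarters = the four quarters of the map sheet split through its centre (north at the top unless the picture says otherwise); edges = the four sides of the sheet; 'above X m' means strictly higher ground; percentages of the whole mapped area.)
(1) Ground above 950 m makes up about 65 % of the sheet.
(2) There is 1 summit with 250 m or more of prominence.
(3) The south-east quarter is the steepest part of the map.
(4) The lowest point is down at roughly 660 m.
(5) Look to the south-east quarter for the lowest ground.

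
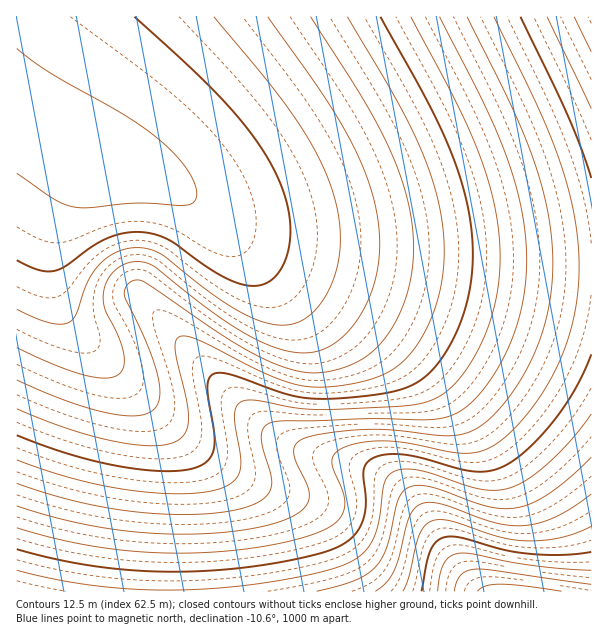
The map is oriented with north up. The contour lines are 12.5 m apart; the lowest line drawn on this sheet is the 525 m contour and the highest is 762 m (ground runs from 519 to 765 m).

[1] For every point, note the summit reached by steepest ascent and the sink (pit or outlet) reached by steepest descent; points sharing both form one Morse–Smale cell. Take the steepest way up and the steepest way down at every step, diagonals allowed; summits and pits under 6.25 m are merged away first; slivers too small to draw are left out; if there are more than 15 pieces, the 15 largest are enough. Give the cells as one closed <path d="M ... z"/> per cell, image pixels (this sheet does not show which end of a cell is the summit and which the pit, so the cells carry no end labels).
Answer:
<path d="M101 164l-11 0-4 4-16 20-8 15-10 36 0 39 9 28 9 15 72 77 16 22 8 17 4 28-2 74 0 53 424-1-1-323-57 0-117-6-64-6-80-12-30-9-15-7-37-30-27-16z"/><path d="M591 16l-574 0-1 98 86 52 45 10 32 14 49 38 33 13 56 11 100 10 117 6 57 0z"/><path d="M17 115l-1 476 151 1 3-127-4-28-8-17-16-22-72-77-9-15-9-28 0-39 10-36 18-30 10-9 8 0z"/>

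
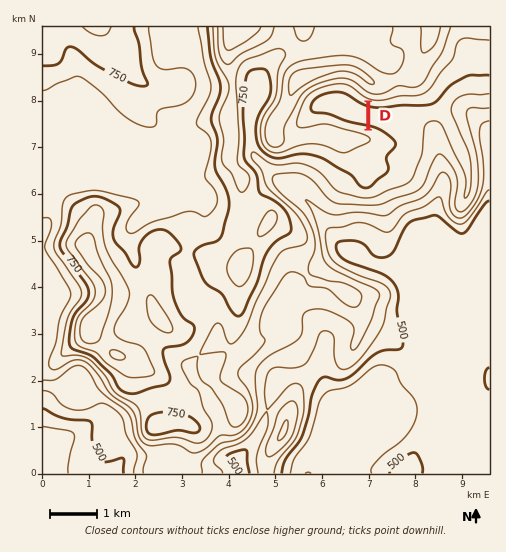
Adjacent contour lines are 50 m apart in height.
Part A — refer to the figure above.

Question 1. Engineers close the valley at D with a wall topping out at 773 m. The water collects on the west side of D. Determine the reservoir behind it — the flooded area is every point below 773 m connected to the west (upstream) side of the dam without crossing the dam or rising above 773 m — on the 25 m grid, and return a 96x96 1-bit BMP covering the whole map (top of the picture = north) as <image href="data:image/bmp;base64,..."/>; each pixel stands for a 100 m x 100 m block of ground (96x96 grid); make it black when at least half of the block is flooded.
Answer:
<image width="96" height="96" href="data:image/bmp;base64,Qk2+BAAAAAAAAD4AAAAoAAAAYAAAAGAAAAABAAEAAAAAAIAEAAATCwAAEwsAAAIAAAAAAAAA////AAAAAAAAAAAAAAAAAAAAAAAAAAAAAAAAAAAAAAAAAAAAAAAAAAAAAAAAAAAAAAAAAAAAAAAAAAAAAAAAAAAAAAAAAAAAAAAAAAAAAAAAAAAAAAAAAAAAAAAAAAAAAAAAAAAAAAAAAAAAAAAAAAAAAAAAAAAAAAAAAAAAAAAAAAAAAAAAAAAAAAAAAAAAAAAAAAAAAAAAAAAAAAAAAAAAAAAAAAAAAAAAAAAAAAAAAAAAAAAAAAAAAAAAAAAAAAAAAAAAAAAAAAAAAAAAAAAAAAAAAAAAAAAAAAAAAAAAAAAAAAAAAAAAAAAAAAAAAAAAAAAAAAAAAAAAAAAAAAAAAAAAAAAAAAAAAAAAAAAAAAAAAAAAAAAAAAAAAAAAAAAAAAAAAAAAAAAAAAAAAAAAAAAAAAAAAAAAAAAAAAAAAAAAAAAAAAAAAAAAAAAAAAAAAAAAAAAAAAAAAAAAAAAAAAAAAAAAAAAAAAAAAAAAAAAAAAAAAAAAAAAAAAAAAAAAAAAAAAAAAAAAAAAAAAAAAAAAAAAAAAAAAAAAAAAAAAAAAAAAAAAAAAAAAAAAAAAAAAAAAAAAAAAAAAAAAAAAAAAAAAAAAAAAAAAAAAAAAAAAAAAAAAAAAAAAAAAAAAAAAAAAAAAAAAAAAAAAAAAAAAAAAAAAAAAAAAAAAAAAAAAAAAAAAAAAAAAAAAAAAAAAAAAAAAAAAAAAAAAAAAAAAAAAAAAAAAAAAAAAAAAAAAAAAAAAAAAAAAAAAAAAAAAAAAAAAAAAAAAAAAAAAAAAAAAAAAAAAAAAAAAAAAAAAAAAAAAAAAAAAAAAAAAAAAAAAAAAAAAAAAAAAAAAAAAAAAAAAAAAAAAAAAAAAAAAAAAAAAAAAAAAAAAAAAAAAAAAAAAAAAAAAAAAAAAAAAAAAAAAAAAAAAAAAAAAAAAAAAAAAAAAAAAAAAAAAAAAAAAAAAAAAAAAAAAAAAAAAAAAAAAAAAAAAAAAAAAAAAAAAAAAAAAAAAAAAAAAAAAAAAAAAAAAAAAAAAAAAAAAAAAAAAAAAAAAAAAAAAAAAAAAAAAAAAAAAAAAAAAAAAAAAAAAAAAAAAAAAAAAAAAAAAAAAAAAAAAAAAAAAAAAAAAAAAAAAAAAAAAAAAAAAAAAAAAAAAAAAAAAAAAAAAAAAAAAAAAAAAAAAAAAAAAAAAAAAAAAAAAAADwAAAAAAAAAAAAAAfwAAAAAAAAAAAAA//wAAAAAAAAAAAAA//wAAAAAAAAAAAAA//wAAAAAAAAAAAAAf/gAAAAAAAAAAAAAf/AAAAAAAAAAAAAAH+AAAAAAAAAAAAAAB4AAAAAAAAAAAAAAAAAAAAAAAAAAAAAAAAAAAAAAAAAAAAAAAAAAAAAAAAAAAAAAAAAAAAAAAAAAAAAAAAAAAAAAAAAAAAAAAAAAAAAAAAAAAAAAAAAAAAAAAAAAAAAAAAAAAAAAAAAAAAAAAAAAAAAAAAAAAAAAAAAAAAAAAAAAAAAAAAAAAAAAAAAAAAAAAAAAAAAAAAAAAAAAAAAAAAA="/>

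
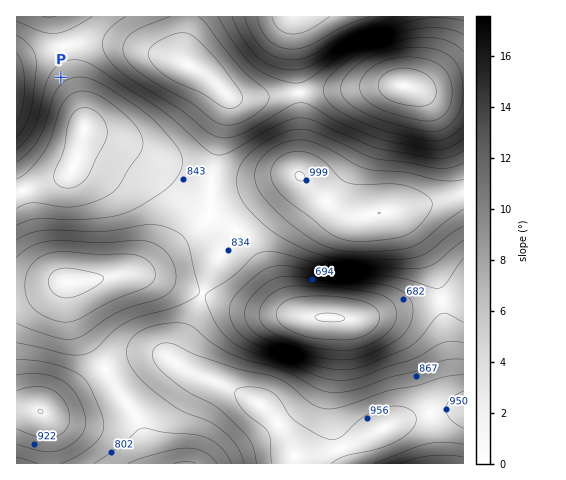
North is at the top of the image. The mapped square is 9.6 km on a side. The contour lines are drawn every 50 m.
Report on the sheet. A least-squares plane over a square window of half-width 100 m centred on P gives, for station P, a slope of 8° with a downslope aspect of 321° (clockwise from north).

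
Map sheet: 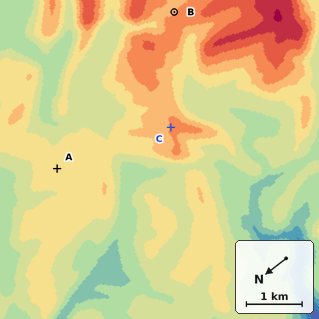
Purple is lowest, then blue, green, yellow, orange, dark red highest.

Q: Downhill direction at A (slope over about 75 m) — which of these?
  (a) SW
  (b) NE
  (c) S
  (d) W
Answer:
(a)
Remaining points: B E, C NE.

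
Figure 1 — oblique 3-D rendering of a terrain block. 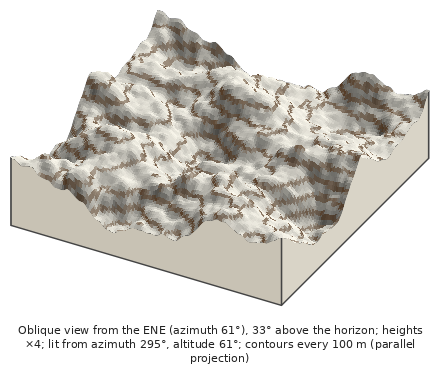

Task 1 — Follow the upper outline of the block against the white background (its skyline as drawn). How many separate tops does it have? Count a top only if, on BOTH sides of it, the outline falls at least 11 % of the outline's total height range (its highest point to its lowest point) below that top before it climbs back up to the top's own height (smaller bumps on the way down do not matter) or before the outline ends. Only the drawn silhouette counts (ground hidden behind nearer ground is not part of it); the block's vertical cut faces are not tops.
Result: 2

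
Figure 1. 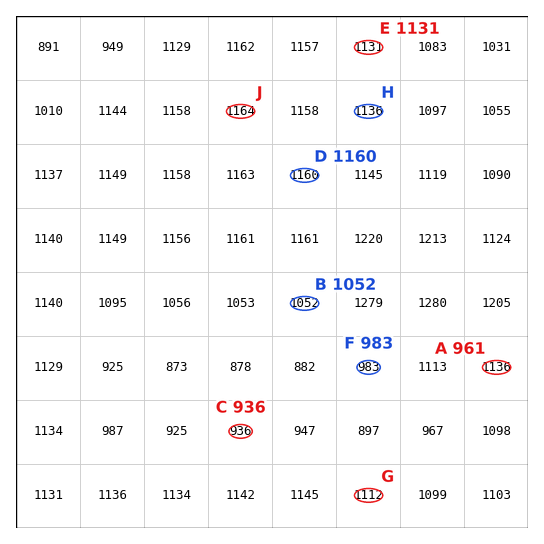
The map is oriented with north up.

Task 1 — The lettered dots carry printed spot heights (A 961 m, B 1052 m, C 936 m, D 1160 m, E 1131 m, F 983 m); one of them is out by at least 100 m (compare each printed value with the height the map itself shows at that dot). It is A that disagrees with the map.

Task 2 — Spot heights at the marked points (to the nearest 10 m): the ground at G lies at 1110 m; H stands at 1140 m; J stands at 1160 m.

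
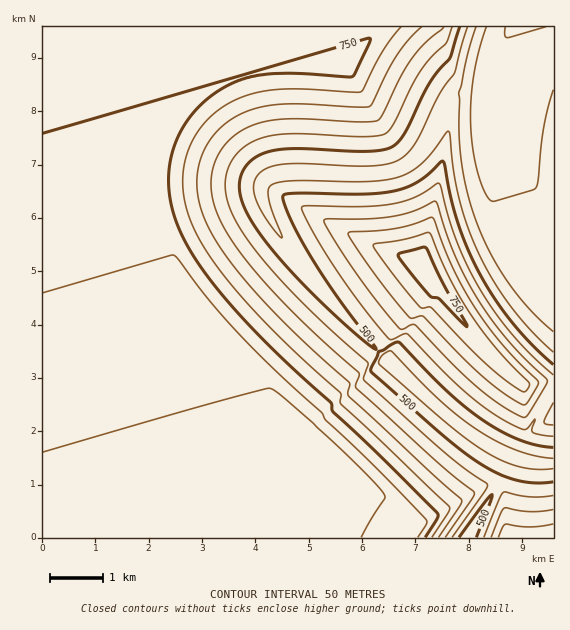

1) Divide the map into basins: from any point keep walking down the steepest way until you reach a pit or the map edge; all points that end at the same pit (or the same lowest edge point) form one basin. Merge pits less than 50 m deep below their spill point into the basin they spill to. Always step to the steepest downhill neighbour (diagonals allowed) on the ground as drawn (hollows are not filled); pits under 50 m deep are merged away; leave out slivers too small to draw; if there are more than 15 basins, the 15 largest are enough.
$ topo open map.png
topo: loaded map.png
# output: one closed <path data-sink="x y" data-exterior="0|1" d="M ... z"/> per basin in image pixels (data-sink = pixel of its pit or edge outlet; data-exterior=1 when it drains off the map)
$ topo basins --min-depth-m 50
<path data-sink="512 27" data-exterior="1" d="M553 26l-511 1 1 511 221 0 23-38 14-28 5-21 0-23 4-7 126-134 49 61 38 37 2 12 18 13 8 4 3-1z"/><path data-sink="387 359" data-exterior="0" d="M436 287l-126 134-4 7 0 23-5 21-14 28-22 36 0 2 6-3 28-32 14-10 15-7 21-1 11 2 19 10 33 22 11 3 68-40 8 0 6 7 3 49 46-1 0-122-21-10-8-8-2-12-38-37z"/><path data-sink="468 537" data-exterior="1" d="M499 482l-8 0-11 5-57 35-11-3-33-22-19-10-11-2-21 1-15 7-14 10-30 34 238 1-1-41-1-8z"/>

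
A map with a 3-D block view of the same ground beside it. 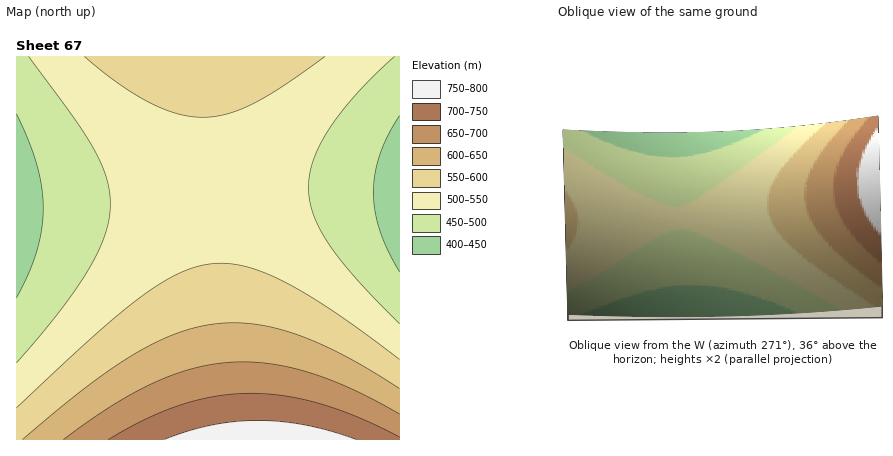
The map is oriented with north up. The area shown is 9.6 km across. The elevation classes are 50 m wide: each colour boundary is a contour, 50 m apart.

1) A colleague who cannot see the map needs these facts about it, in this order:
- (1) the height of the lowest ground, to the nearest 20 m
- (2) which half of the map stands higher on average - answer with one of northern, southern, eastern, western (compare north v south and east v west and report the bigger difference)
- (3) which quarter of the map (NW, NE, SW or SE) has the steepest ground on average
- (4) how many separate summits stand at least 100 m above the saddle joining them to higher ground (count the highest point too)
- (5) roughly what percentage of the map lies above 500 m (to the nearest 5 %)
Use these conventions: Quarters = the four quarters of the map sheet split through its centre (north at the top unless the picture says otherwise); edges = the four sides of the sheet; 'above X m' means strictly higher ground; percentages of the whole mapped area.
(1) About 420 m is the lowest elevation on the sheet.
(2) The southern half stands higher on average than the northern half.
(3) The steepest ground, on average, is in the south-east quarter.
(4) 1 summit rises at least 100 m above its surroundings.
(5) About 75 % of the map lies above 500 m.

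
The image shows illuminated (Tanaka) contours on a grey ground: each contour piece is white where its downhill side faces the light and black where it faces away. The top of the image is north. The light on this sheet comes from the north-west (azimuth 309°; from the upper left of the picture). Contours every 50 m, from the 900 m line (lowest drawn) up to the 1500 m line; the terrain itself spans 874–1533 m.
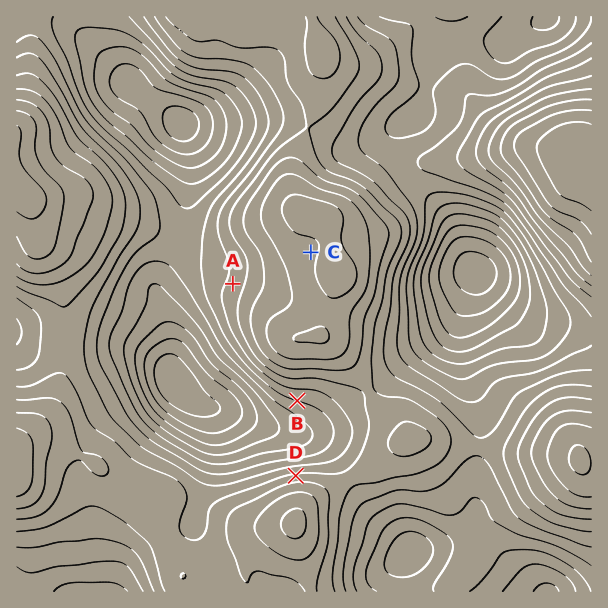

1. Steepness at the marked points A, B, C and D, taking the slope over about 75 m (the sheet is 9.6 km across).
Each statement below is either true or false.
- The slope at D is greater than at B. true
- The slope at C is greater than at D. false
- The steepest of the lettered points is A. false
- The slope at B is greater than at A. true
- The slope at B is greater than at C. true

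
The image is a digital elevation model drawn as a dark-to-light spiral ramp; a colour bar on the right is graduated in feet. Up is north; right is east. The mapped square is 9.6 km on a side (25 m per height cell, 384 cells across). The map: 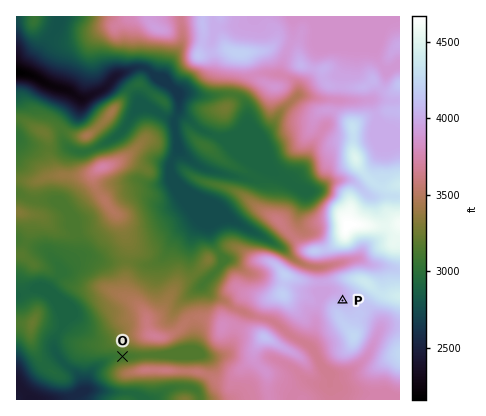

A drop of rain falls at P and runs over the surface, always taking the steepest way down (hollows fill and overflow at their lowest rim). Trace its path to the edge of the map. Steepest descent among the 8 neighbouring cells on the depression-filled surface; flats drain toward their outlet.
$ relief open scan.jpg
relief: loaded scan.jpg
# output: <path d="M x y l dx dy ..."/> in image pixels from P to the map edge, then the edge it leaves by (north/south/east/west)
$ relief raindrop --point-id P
<path d="M342 300l0-2-8-8-6 0-2 6-8 8 0 8-2 0 0 12-2 10-6 8-2 0-12-4-22-16-2 0-4-4-8 0-12-6-4 0-4-2-4-2-8-6-12-6-10-10 0-2 10-10 6-8 0-12-6-6-2-6 0-30-36-36-4-4 0-12 4-6 0-36 2-6 0-16-8-8-6-4-14-14-6-2-8 0-16 6-18 16-18 8-4 0-12-8-16-4-20-10-10-4-6 0"/>
exit: west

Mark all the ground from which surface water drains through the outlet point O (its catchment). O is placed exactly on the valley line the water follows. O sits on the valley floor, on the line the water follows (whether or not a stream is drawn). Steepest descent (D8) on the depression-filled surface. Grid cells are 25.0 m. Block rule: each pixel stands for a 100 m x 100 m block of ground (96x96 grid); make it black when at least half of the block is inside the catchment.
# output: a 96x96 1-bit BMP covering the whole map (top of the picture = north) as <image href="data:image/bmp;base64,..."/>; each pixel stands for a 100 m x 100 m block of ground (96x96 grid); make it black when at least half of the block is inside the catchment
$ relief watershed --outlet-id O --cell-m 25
<image width="96" height="96" href="data:image/bmp;base64,Qk2+BAAAAAAAAD4AAAAoAAAAYAAAAGAAAAABAAEAAAAAAIAEAAATCwAAEwsAAAIAAAAAAAAA////AAAAAAAAAAAAAAAAAAAAAAAAAAAAAAAAAAAAAAAAAAAAAAAAAAAAAAAAAAAAAAAAAAAAAAAAAAAAAAAAAAAAAAAAAAAAAAB8AAAAAAAAAAAAAAH+AAAAAAAAAAAf////AAAAAAAAAAAf////gAAAAAAAAAAf////wAAAAAAAAAAf////4AAAAAAAAAAf////4AAAAAAAAAAf////8AAAAAAAAAAP////8AAAAAAAAAAP////+AAAAAAAAAAH/////AAAAAAAAAAAAf//8AAAAAAAAAAAAH//gAAAAAAAAAAAAD/8AAAAAAAAAAAAAD/gAAAAAAAAAAAAAA/AAAAAAAAAAAAAAAAAAAAAAAAAAAAAAAAAAAAAAAAAAAAAAAAAAAAAAAAAAAAAAAAAAAAAAAAAAAAAAAAAAAAAAAAAAAAAAAAAAAAAAAAAAAAAAAAAAAAAAAAAAAAAAAAAAAAAAAAAAAAAAAAAAAAAAAAAAAAAAAAAAAAAAAAAAAAAAAAAAAAAAAAAAAAAAAAAAAAAAAAAAAAAAAAAAAAAAAAAAAAAAAAAAAAAAAAAAAAAAAAAAAAAAAAAAAAAAAAAAAAAAAAAAAAAAAAAAAAAAAAAAAAAAAAAAAAAAAAAAAAAAAAAAAAAAAAAAAAAAAAAAAAAAAAAAAAAAAAAAAAAAAAAAAAAAAAAAAAAAAAAAAAAAAAAAAAAAAAAAAAAAAAAAAAAAAAAAAAAAAAAAAAAAAAAAAAAAAAAAAAAAAAAAAAAAAAAAAAAAAAAAAAAAAAAAAAAAAAAAAAAAAAAAAAAAAAAAAAAAAAAAAAAAAAAAAAAAAAAAAAAAAAAAAAAAAAAAAAAAAAAAAAAAAAAAAAAAAAAAAAAAAAAAAAAAAAAAAAAAAAAAAAAAAAAAAAAAAAAAAAAAAAAAAAAAAAAAAAAAAAAAAAAAAAAAAAAAAAAAAAAAAAAAAAAAAAAAAAAAAAAAAAAAAAAAAAAAAAAAAAAAAAAAAAAAAAAAAAAAAAAAAAAAAAAAAAAAAAAAAAAAAAAAAAAAAAAAAAAAAAAAAAAAAAAAAAAAAAAAAAAAAAAAAAAAAAAAAAAAAAAAAAAAAAAAAAAAAAAAAAAAAAAAAAAAAAAAAAAAAAAAAAAAAAAAAAAAAAAAAAAAAAAAAAAAAAAAAAAAAAAAAAAAAAAAAAAAAAAAAAAAAAAAAAAAAAAAAAAAAAAAAAAAAAAAAAAAAAAAAAAAAAAAAAAAAAAAAAAAAAAAAAAAAAAAAAAAAAAAAAAAAAAAAAAAAAAAAAAAAAAAAAAAAAAAAAAAAAAAAAAAAAAAAAAAAAAAAAAAAAAAAAAAAAAAAAAAAAAAAAAAAAAAAAAAAAAAAAAAAAAAAAAAAAAAAAAAAAAAAAAAAAAAAAAAAAAAAAAAAAAAAAAAAAAAAAAAAAAAAAAAAAAAAAAAAAAAAAAAAAAAAAAAAAAAAAAAAAAAAAAAAAAAAAAAAAAAAAAAAAAAAAAAAAAAAAAAAAAAAAAAAAAAAAAAAAAAAAAAAAAAAAAAAA="/>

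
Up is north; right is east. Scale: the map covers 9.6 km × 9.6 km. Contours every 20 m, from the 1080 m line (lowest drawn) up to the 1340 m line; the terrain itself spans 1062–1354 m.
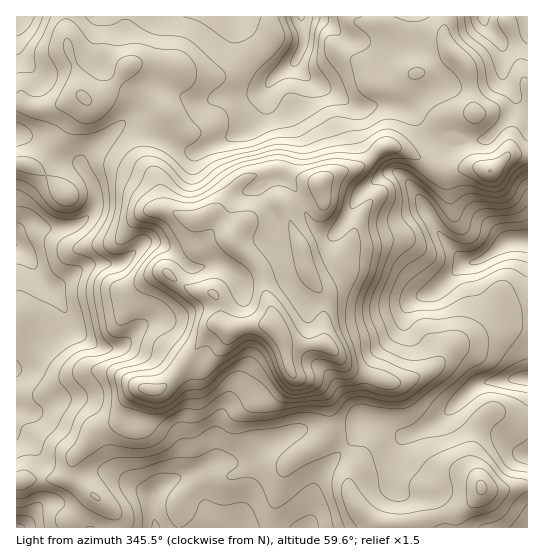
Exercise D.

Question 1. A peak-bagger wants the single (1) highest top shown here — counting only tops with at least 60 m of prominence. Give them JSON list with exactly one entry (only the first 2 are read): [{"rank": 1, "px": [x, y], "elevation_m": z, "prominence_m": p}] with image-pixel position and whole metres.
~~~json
[{"rank": 1, "px": [277, 327], "elevation_m": 1354, "prominence_m": 292}]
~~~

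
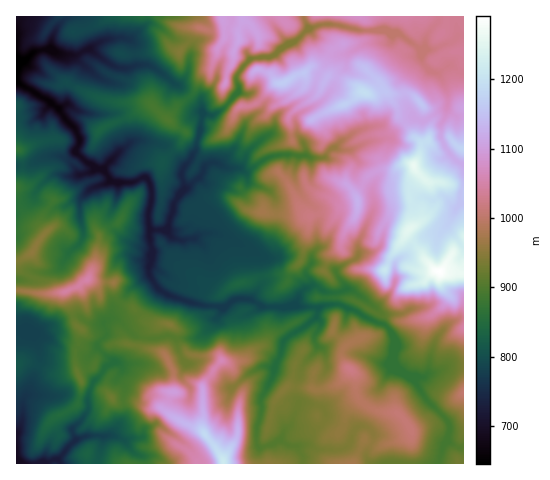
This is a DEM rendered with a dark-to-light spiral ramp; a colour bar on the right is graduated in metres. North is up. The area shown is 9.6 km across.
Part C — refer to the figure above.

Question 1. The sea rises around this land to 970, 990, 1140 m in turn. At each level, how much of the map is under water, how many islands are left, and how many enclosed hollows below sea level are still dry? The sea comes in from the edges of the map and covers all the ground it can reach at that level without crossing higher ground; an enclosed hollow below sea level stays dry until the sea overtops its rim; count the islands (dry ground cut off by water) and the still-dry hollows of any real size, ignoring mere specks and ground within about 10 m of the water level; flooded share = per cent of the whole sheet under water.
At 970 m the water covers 65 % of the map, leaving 2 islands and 0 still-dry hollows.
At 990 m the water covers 69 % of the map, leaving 2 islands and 0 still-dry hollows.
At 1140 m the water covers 93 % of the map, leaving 3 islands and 0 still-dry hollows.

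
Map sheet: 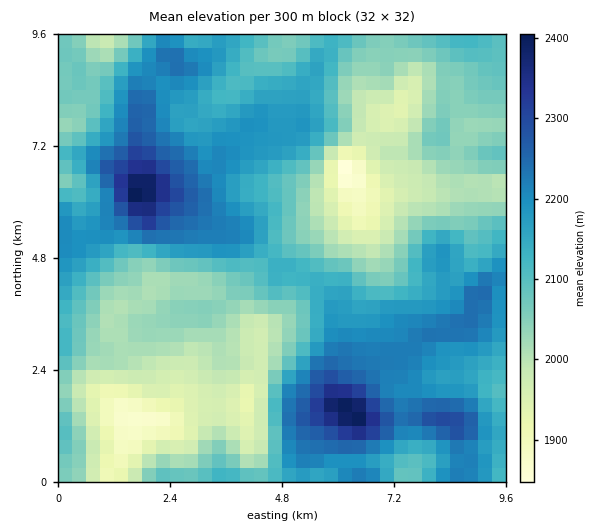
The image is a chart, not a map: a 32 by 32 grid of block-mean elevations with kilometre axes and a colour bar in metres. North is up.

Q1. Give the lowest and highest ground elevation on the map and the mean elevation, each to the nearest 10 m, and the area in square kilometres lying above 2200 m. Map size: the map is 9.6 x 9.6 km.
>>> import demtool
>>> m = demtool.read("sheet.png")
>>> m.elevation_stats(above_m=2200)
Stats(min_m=1830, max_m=2420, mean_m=2110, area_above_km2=19.7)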